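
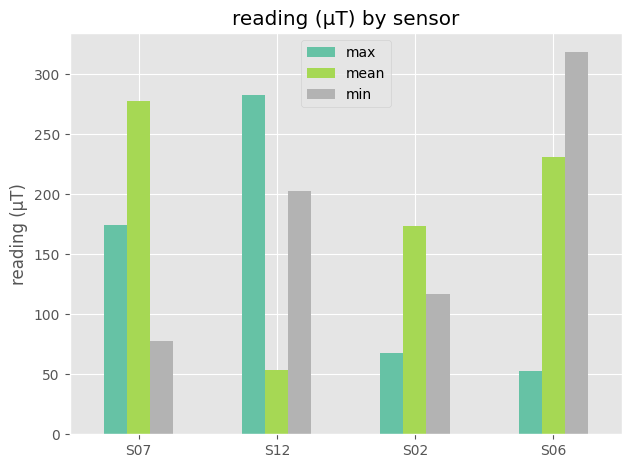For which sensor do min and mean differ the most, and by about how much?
S07, ≈ 200 µT

S07: min ≈ 100, mean ≈ 300 → gap ≈ 200. Next-largest (S12) is only ≈ 150.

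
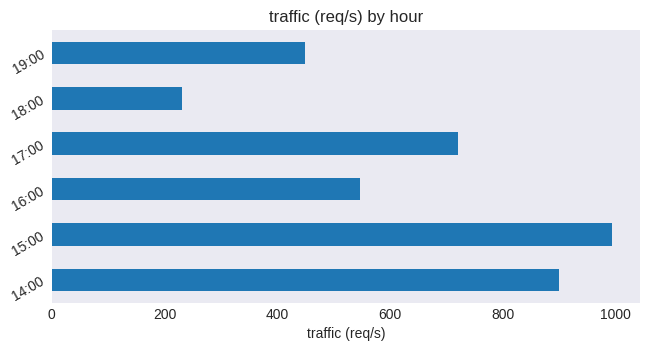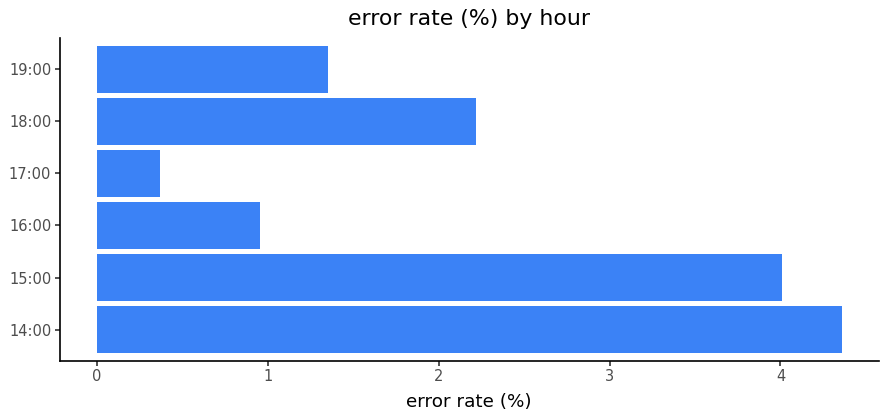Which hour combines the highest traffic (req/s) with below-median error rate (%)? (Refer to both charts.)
Chart 2 median error rate (%) ≈ 2; below-median hours: 16:00, 17:00, 19:00. Among those, 17:00 has the highest traffic (req/s) (≈ 700).

17:00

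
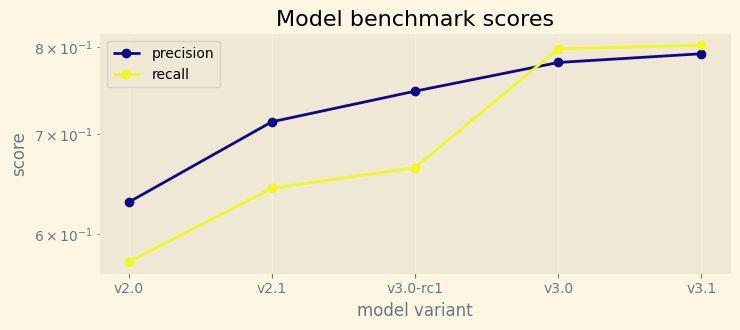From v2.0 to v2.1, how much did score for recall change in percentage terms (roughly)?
v2.0 ≈ 0.58, v2.1 ≈ 0.64; (0.64 − 0.58) / 0.58 ≈ +10.3%.

≈ +10.3%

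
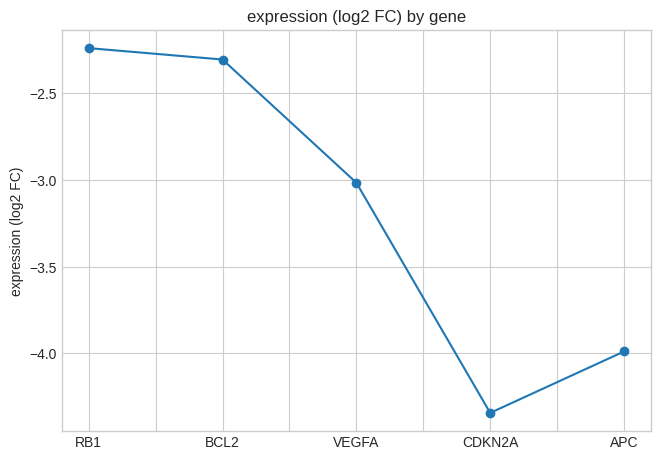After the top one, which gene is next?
BCL2

Top 3: RB1 ≈ -2.2, BCL2 ≈ -2.4, VEGFA ≈ -3.0.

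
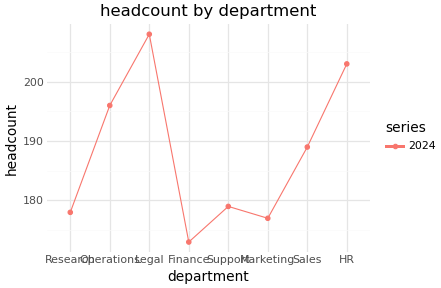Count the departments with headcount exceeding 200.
Above 200: Legal, HR.

2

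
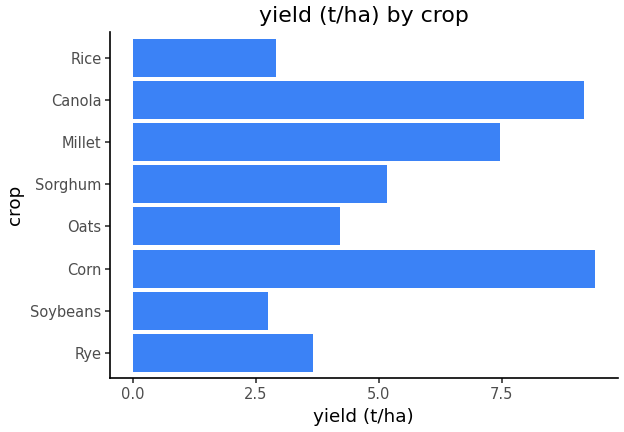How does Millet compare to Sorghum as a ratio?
≈ 1.4×

Millet ≈ 7, Sorghum ≈ 5; 7/5 ≈ 1.4.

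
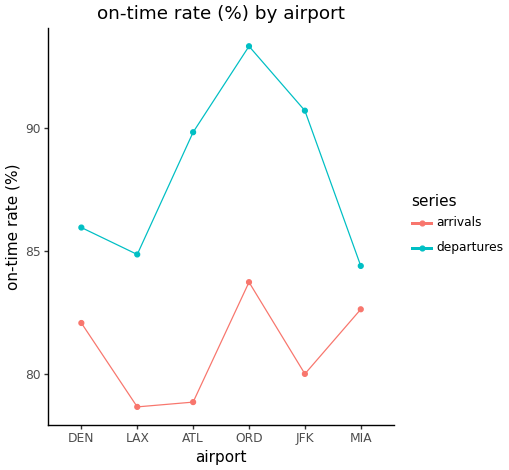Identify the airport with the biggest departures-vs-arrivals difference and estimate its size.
ATL, ≈ 12 %

ATL: departures ≈ 90, arrivals ≈ 78 → gap ≈ 12. Next-largest (JFK) is only ≈ 10.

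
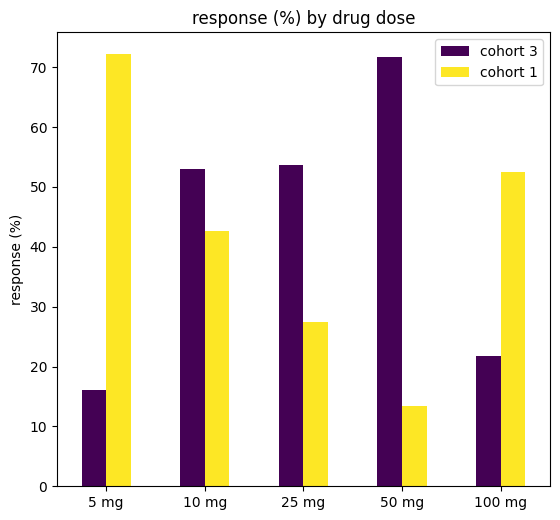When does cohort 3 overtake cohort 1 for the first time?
10 mg

5 mg: cohort 3 ≈ 20 vs cohort 1 ≈ 70 (not yet); 10 mg: cohort 3 ≈ 50 vs cohort 1 ≈ 40 (first crossover).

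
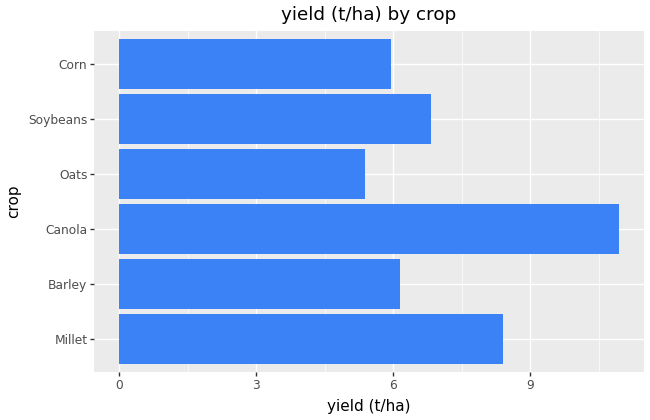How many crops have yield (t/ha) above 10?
1

Above 10: Canola.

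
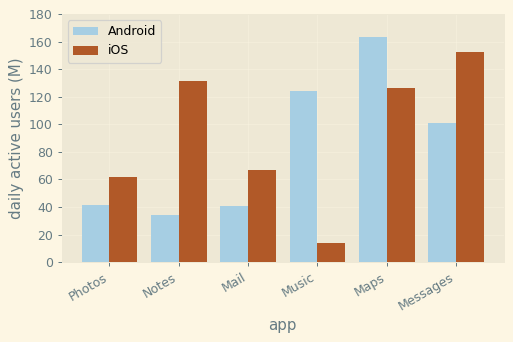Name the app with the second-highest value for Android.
Top 3 for Android: Maps ≈ 160, Music ≈ 120, Messages ≈ 100.

Music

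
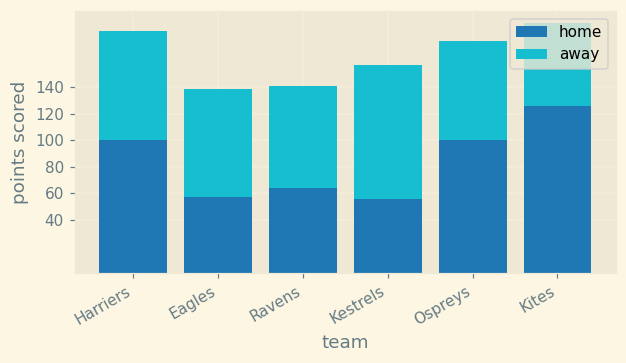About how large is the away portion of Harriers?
away top ≈ 180, bottom ≈ 100; segment ≈ 80.

≈ 80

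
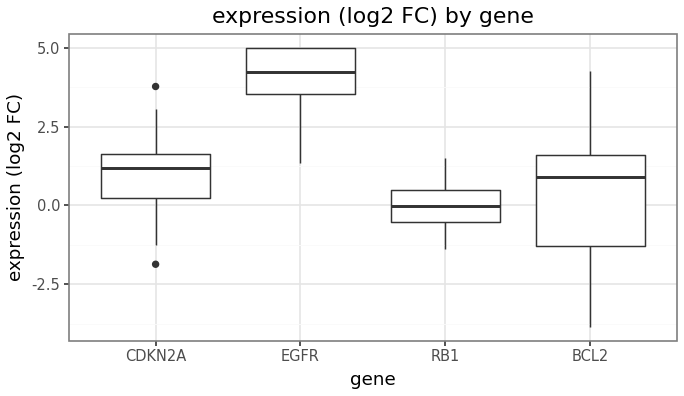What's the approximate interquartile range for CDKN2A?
Q3 ≈ 1.5, Q1 ≈ 0.0; IQR ≈ 1.5.

≈ 1.5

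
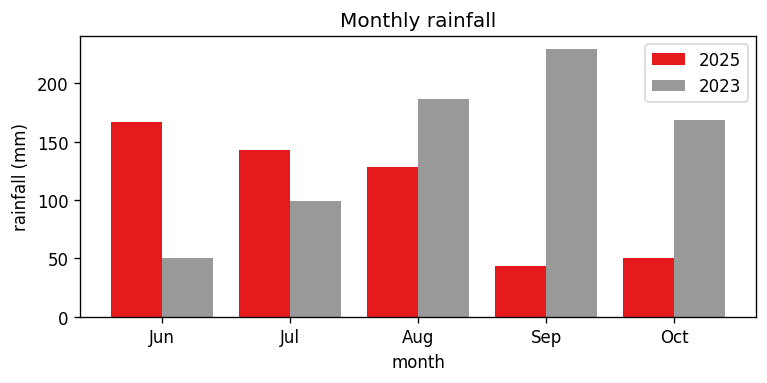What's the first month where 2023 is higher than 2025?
Jul: 2023 ≈ 100 vs 2025 ≈ 140 (not yet); Aug: 2023 ≈ 180 vs 2025 ≈ 120 (first crossover).

Aug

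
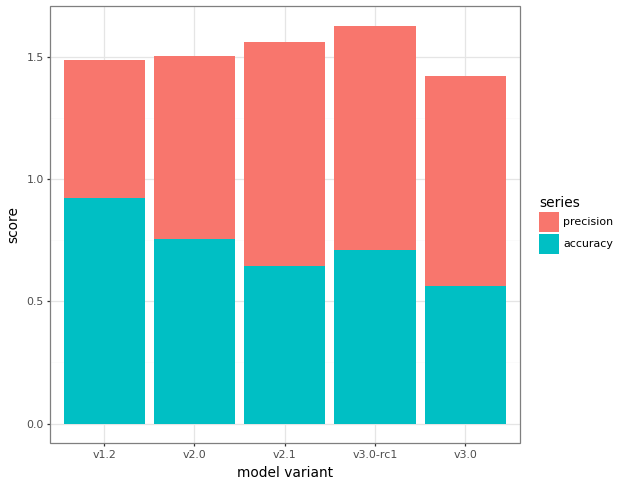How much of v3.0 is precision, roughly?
≈ 0.8

precision top ≈ 1.4, bottom ≈ 0.6; segment ≈ 0.8.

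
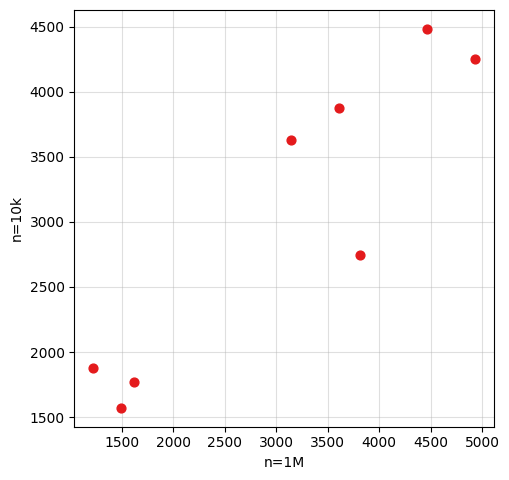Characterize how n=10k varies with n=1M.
positive, strong

Points are positively correlated; strong (|r| ≈ 0.9).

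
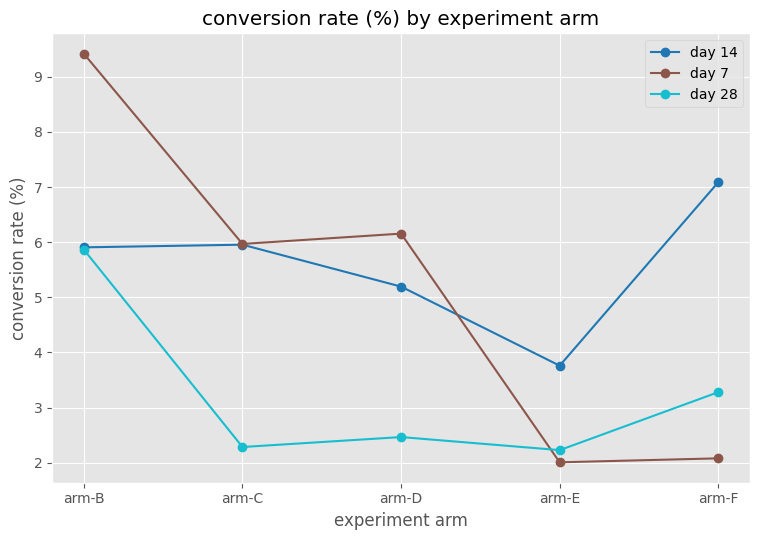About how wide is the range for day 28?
Max arm-B ≈ 6, min arm-E ≈ 2; range ≈ 4.

≈ 4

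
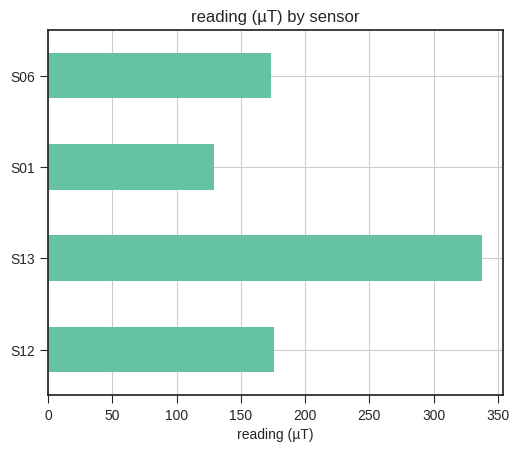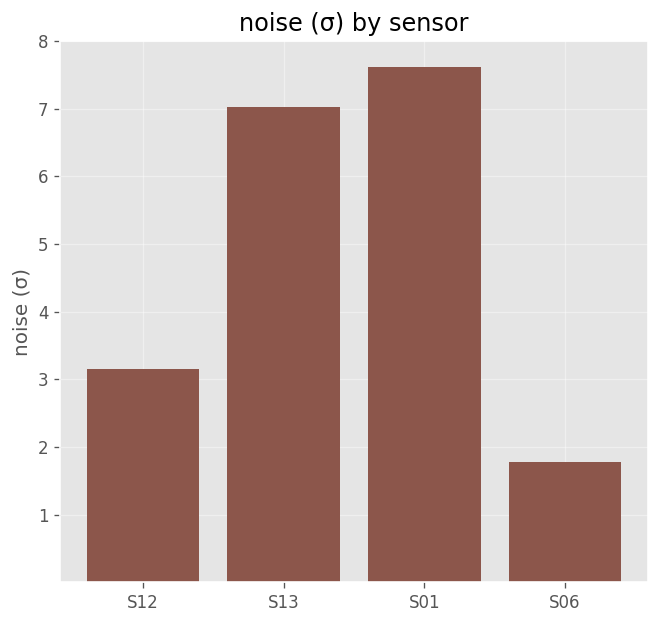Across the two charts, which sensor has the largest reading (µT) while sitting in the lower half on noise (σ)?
Chart 2 median noise (σ) ≈ 5; below-median sensors: S12, S06. Among those, S12 has the highest reading (µT) (≈ 200).

S12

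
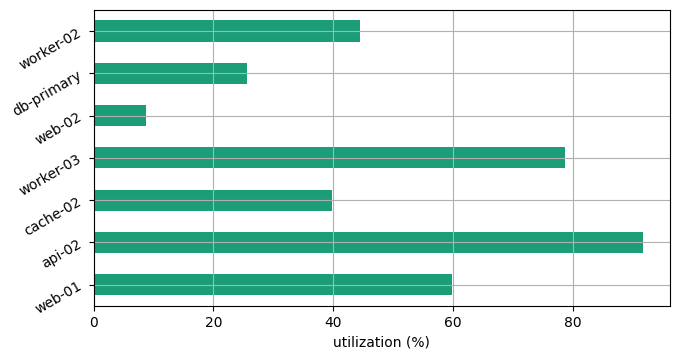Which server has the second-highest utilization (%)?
worker-03

Top 3: api-02 ≈ 90, worker-03 ≈ 80, web-01 ≈ 60.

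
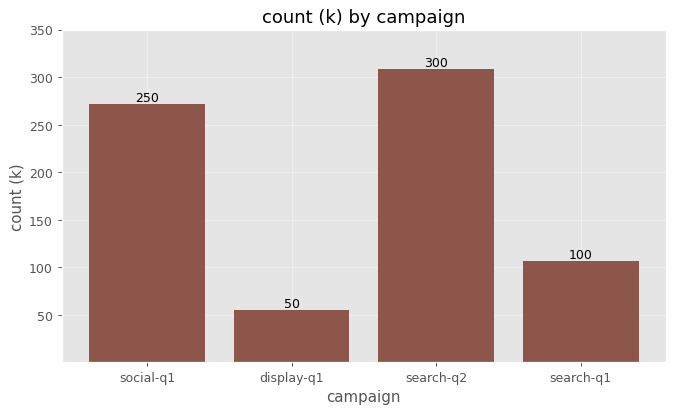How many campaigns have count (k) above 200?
2

Above 200: social-q1, search-q2.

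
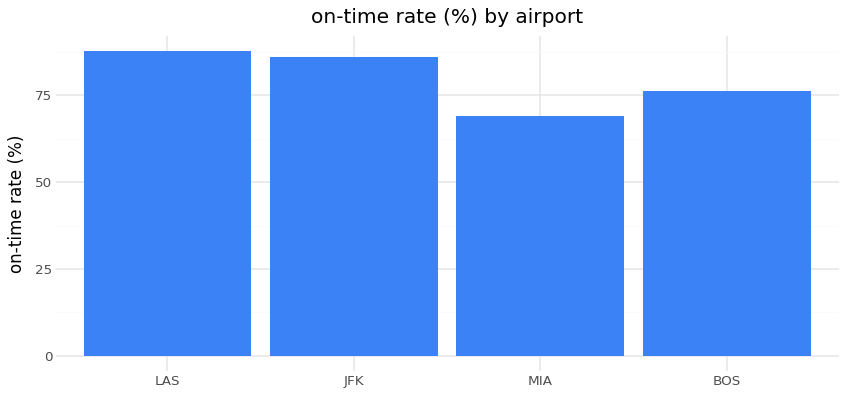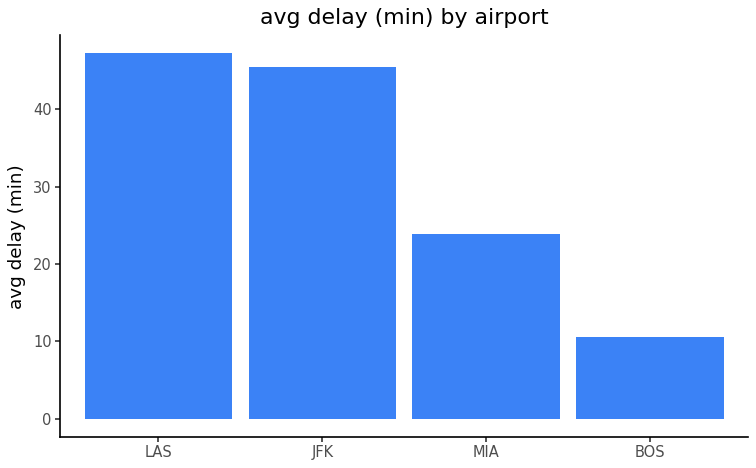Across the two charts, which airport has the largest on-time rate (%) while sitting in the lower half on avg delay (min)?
Chart 2 median avg delay (min) ≈ 35; below-median airports: MIA, BOS. Among those, BOS has the highest on-time rate (%) (≈ 80).

BOS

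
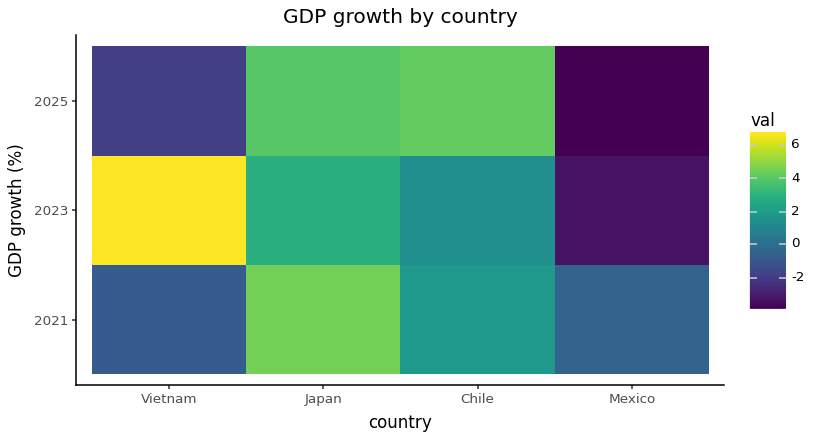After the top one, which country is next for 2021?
Chile

Top 3 for 2021: Japan ≈ 5, Chile ≈ 2, Mexico ≈ -1.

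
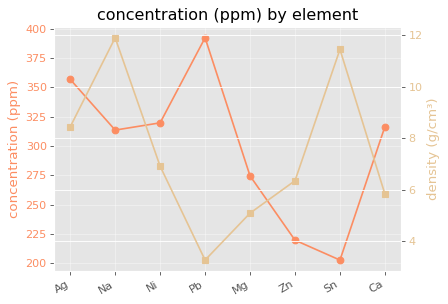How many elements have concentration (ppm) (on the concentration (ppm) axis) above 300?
5

Above 300: Ag, Na, Ni, Pb, Ca.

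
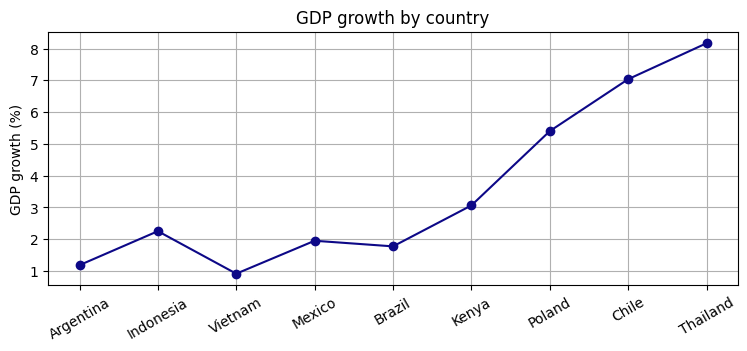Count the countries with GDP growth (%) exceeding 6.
Above 6: Chile, Thailand.

2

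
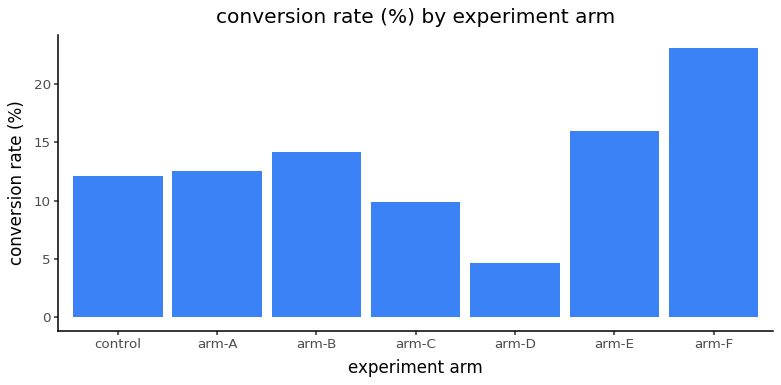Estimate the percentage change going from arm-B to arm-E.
≈ +14.3%

arm-B ≈ 14, arm-E ≈ 16; (16 − 14) / 14 ≈ +14.3%.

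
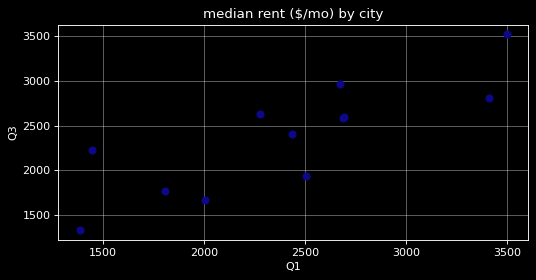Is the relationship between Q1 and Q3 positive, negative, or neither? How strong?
positive, strong

Points are positively correlated; strong (|r| ≈ 0.8).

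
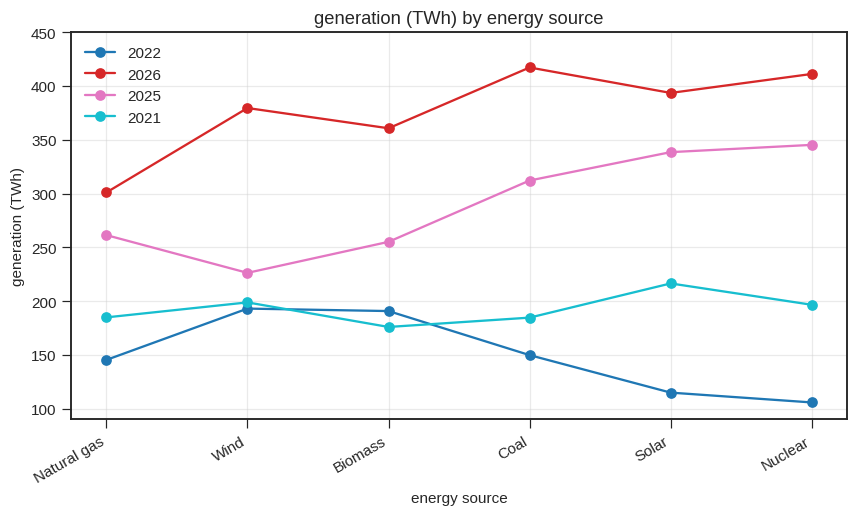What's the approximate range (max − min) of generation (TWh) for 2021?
Max Solar ≈ 200, min Biomass ≈ 200; range ≈ 0.

≈ 0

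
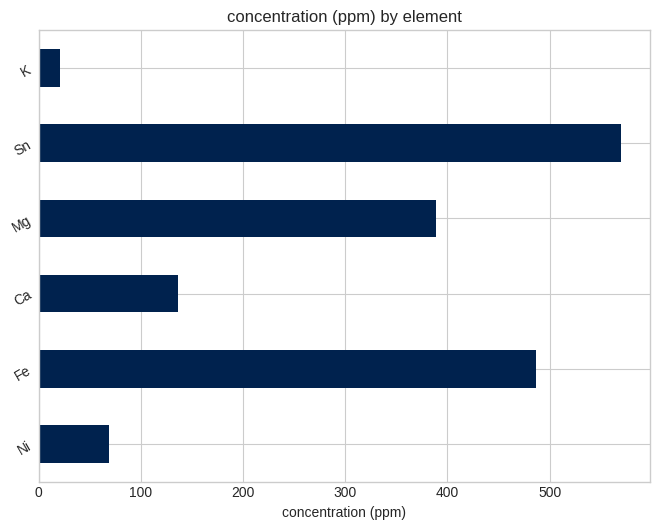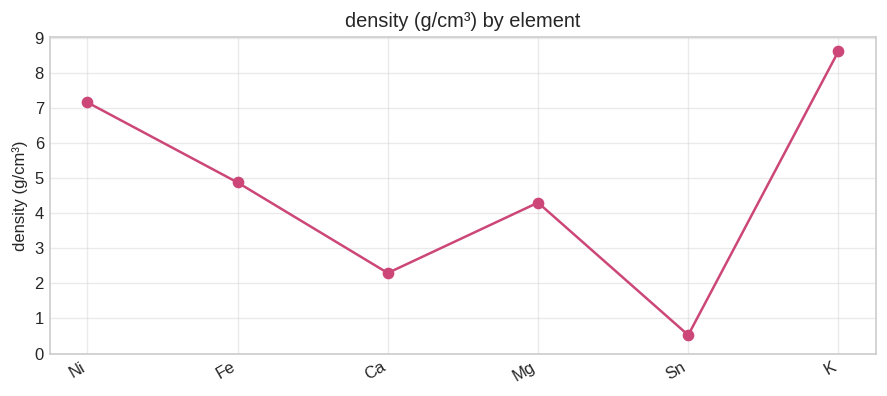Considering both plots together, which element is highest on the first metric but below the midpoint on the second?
Sn

Chart 2 median density (g/cm³) ≈ 5; below-median elements: Ca, Mg, Sn. Among those, Sn has the highest concentration (ppm) (≈ 600).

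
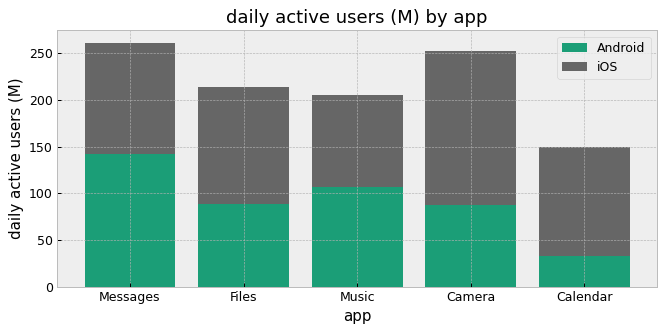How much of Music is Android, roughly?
≈ 100

Android top ≈ 100, bottom ≈ 0; segment ≈ 100.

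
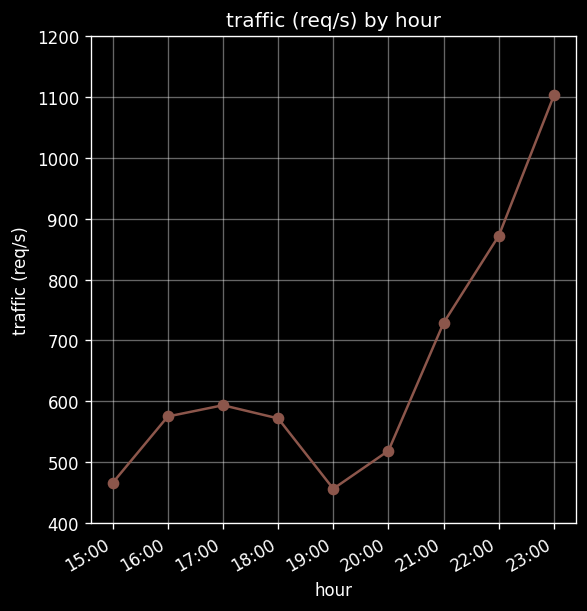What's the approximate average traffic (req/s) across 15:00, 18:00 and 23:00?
(500 + 600 + 1100) / 3 ≈ 733.

≈ 733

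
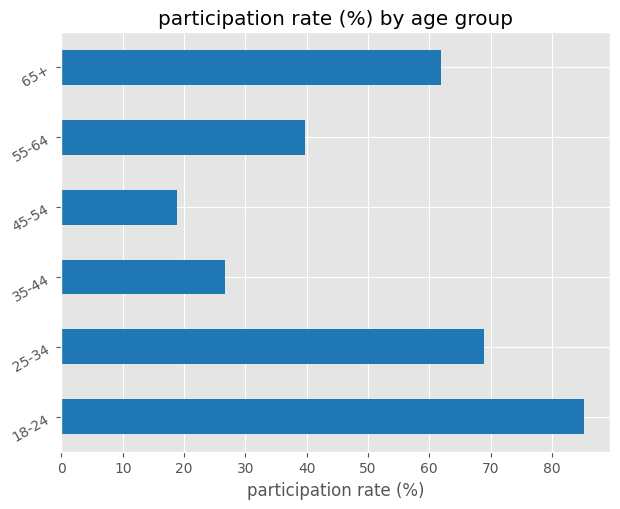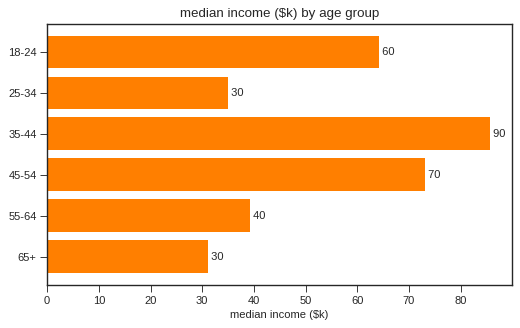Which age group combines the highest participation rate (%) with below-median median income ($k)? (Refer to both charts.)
Chart 2 median median income ($k) ≈ 50; below-median age groups: 25-34, 55-64, 65+. Among those, 25-34 has the highest participation rate (%) (≈ 70).

25-34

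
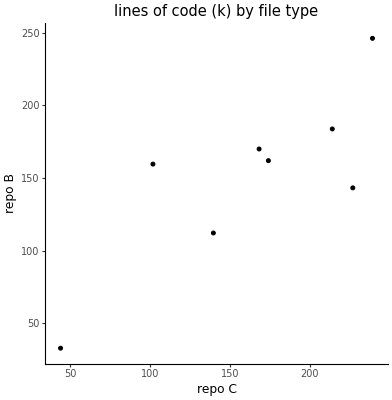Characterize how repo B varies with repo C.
positive, strong

Points are positively correlated; strong (|r| ≈ 0.8).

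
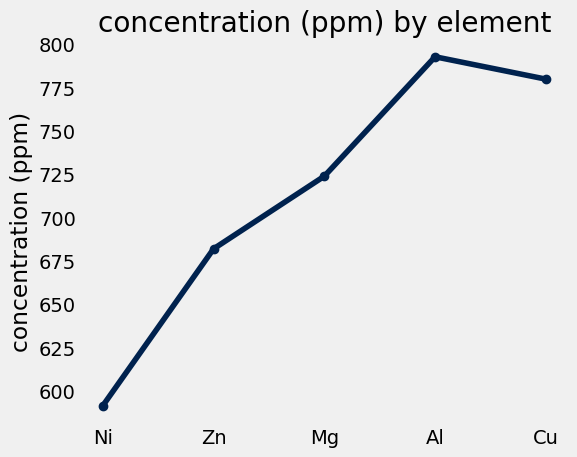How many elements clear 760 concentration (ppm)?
Above 760: Al, Cu.

2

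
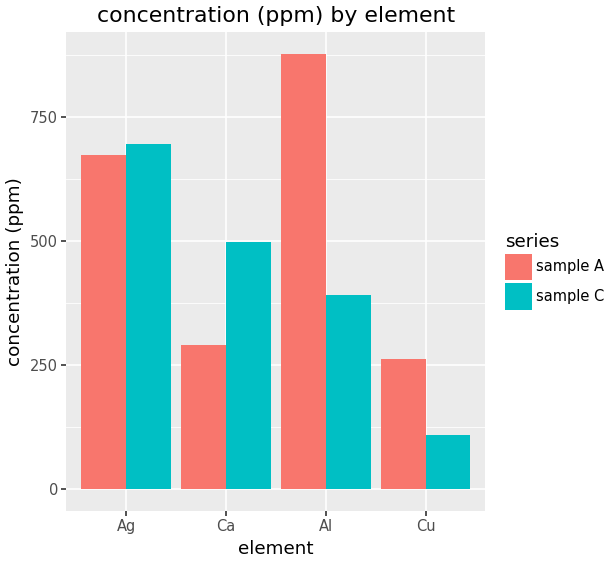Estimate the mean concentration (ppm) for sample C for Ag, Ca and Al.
(700 + 500 + 400) / 3 ≈ 533.

≈ 533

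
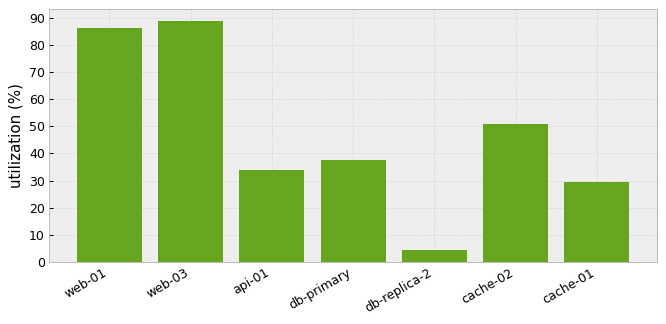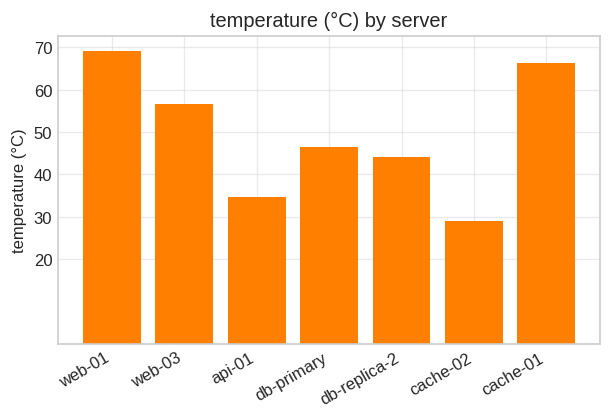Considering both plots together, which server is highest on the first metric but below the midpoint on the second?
cache-02

Chart 2 median temperature (°C) ≈ 50; below-median servers: api-01, db-replica-2, cache-02. Among those, cache-02 has the highest utilization (%) (≈ 50).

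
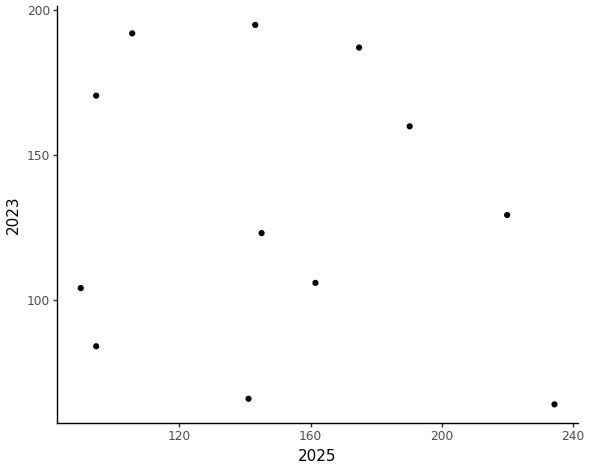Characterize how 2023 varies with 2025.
Points are roughly uncorrelated; weak (|r| ≈ 0.2).

no clear correlation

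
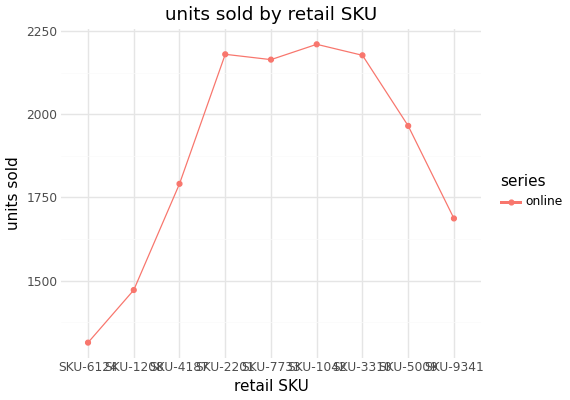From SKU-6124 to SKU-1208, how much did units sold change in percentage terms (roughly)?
≈ +15.4%

SKU-6124 ≈ 1300, SKU-1208 ≈ 1500; (1500 − 1300) / 1300 ≈ +15.4%.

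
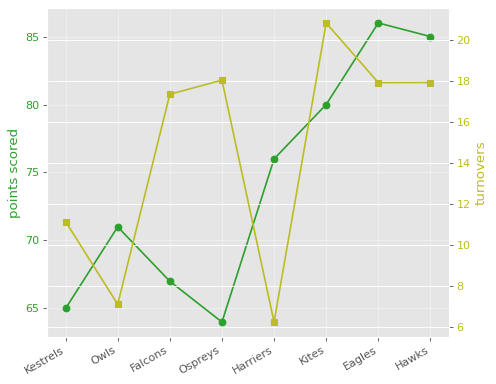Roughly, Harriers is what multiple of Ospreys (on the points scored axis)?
Harriers ≈ 76, Ospreys ≈ 64; 76/64 ≈ 1.19.

≈ 1.19×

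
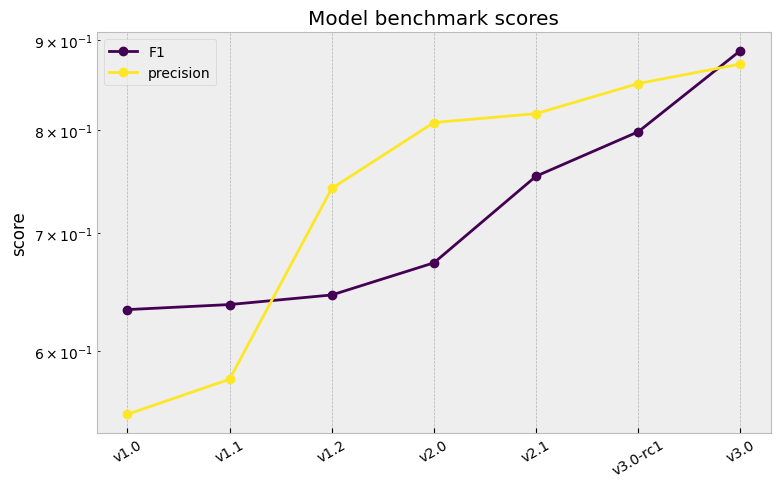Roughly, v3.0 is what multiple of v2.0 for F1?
≈ 1.38×

v3.0 ≈ 0.90, v2.0 ≈ 0.65; 0.90/0.65 ≈ 1.38.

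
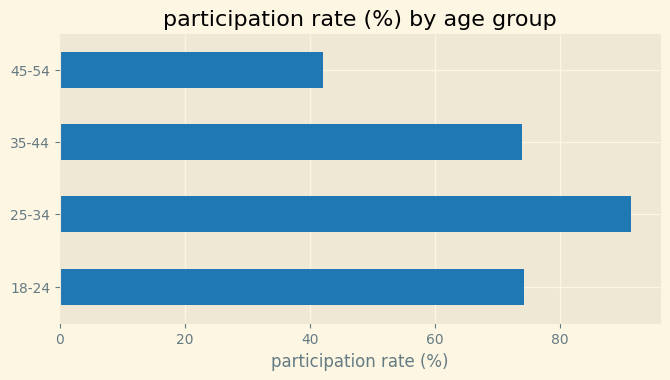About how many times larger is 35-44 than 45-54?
35-44 ≈ 70, 45-54 ≈ 40; 70/40 ≈ 1.75.

≈ 1.75×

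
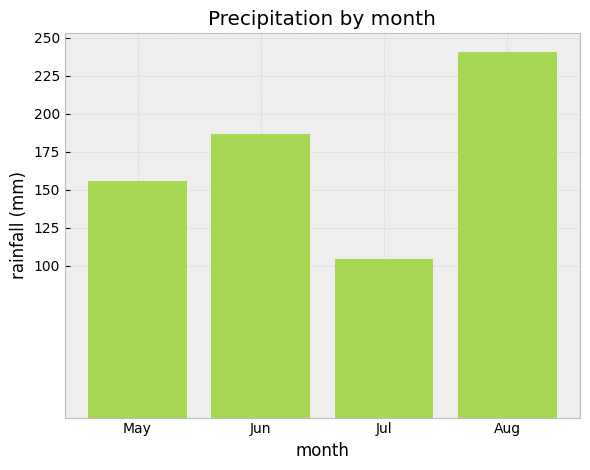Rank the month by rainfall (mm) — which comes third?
Top 4: Aug ≈ 250, Jun ≈ 175, May ≈ 150, Jul ≈ 100.

May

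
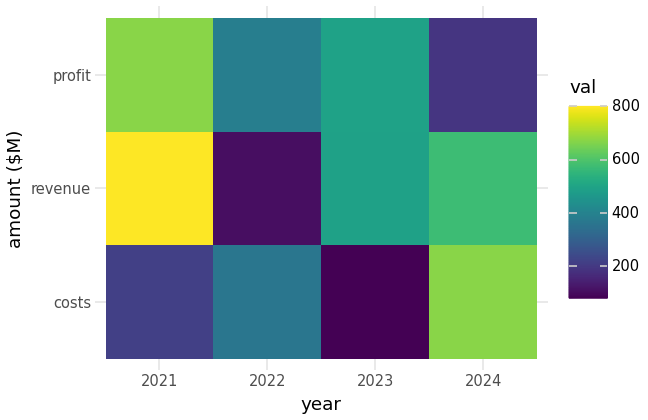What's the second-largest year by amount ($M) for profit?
Top 3 for profit: 2021 ≈ 700, 2023 ≈ 500, 2022 ≈ 400.

2023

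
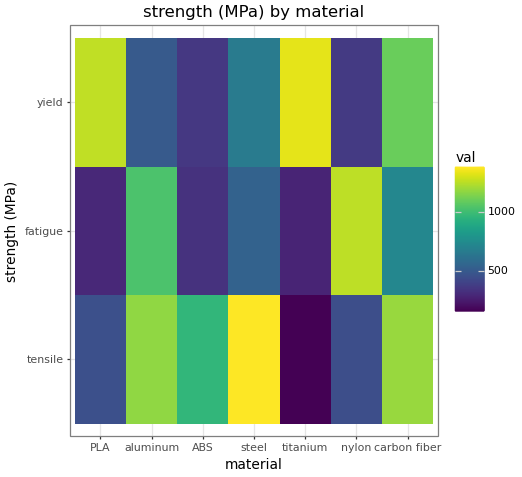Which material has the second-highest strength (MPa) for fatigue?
Top 3 for fatigue: nylon ≈ 1200, aluminum ≈ 1000, carbon fiber ≈ 800.

aluminum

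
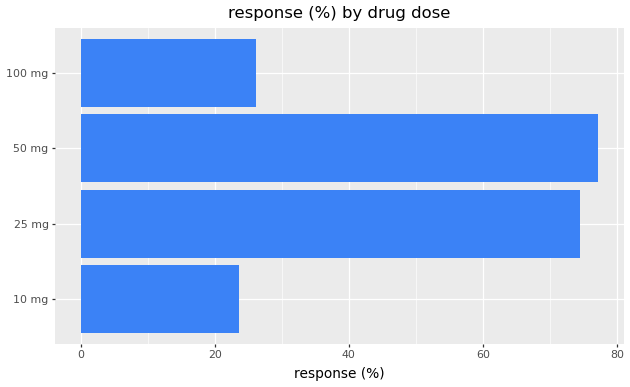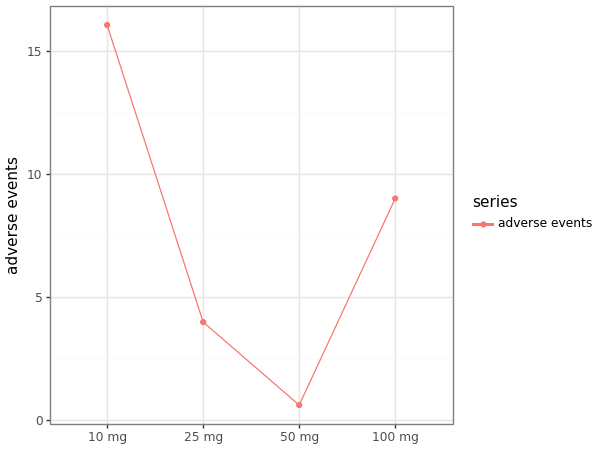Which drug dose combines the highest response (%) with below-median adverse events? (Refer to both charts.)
50 mg

Chart 2 median adverse events ≈ 6; below-median drug doses: 25 mg, 50 mg. Among those, 50 mg has the highest response (%) (≈ 80).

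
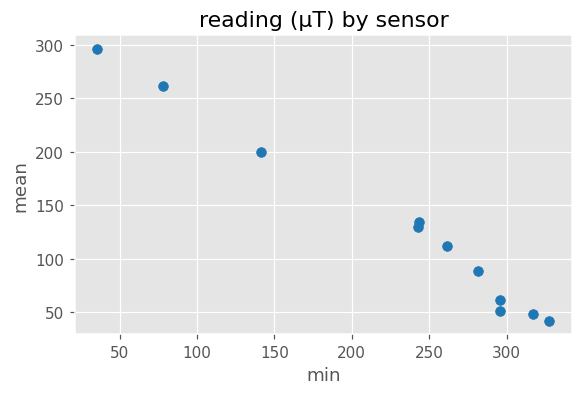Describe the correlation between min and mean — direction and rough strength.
Points are negatively correlated; strong (|r| ≈ 1.0).

negative, strong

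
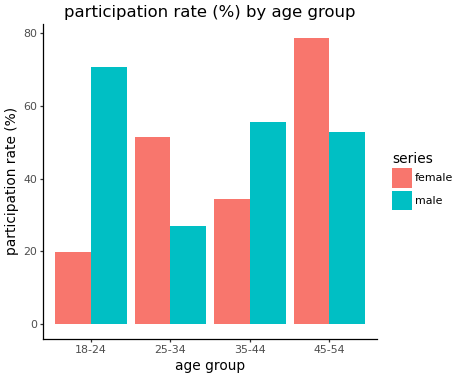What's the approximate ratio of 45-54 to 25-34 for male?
≈ 1.67×

45-54 ≈ 50, 25-34 ≈ 30; 50/30 ≈ 1.67.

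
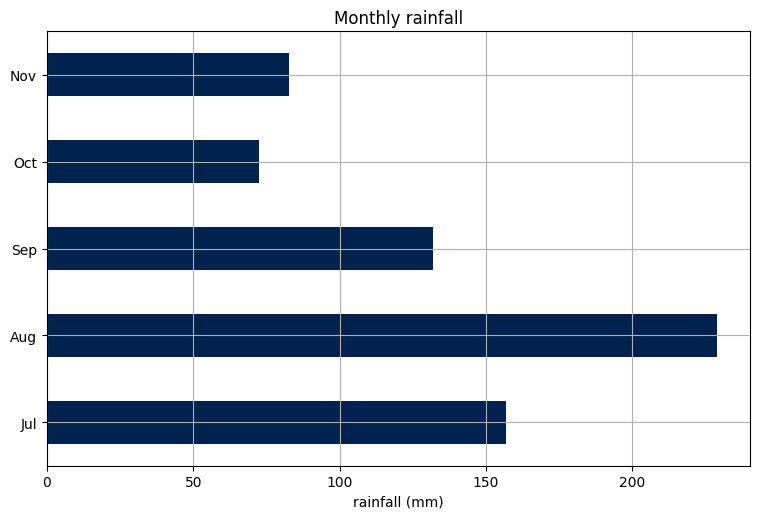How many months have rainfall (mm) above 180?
Above 180: Aug.

1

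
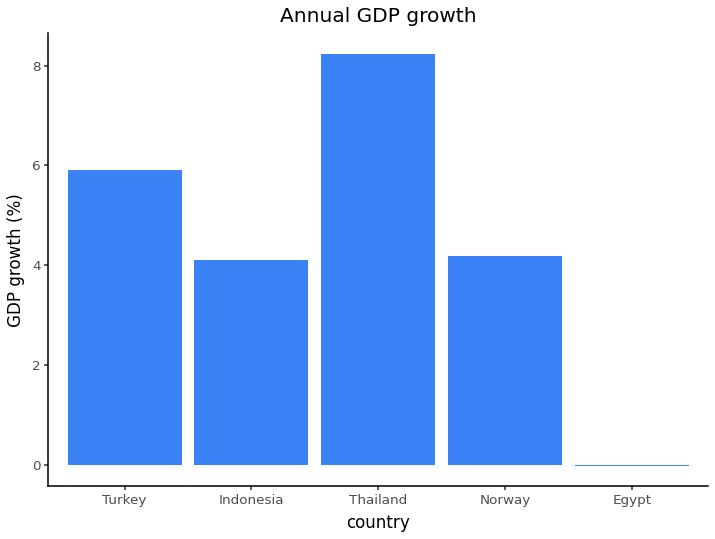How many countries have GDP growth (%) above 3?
4

Above 3: Turkey, Indonesia, Thailand, Norway.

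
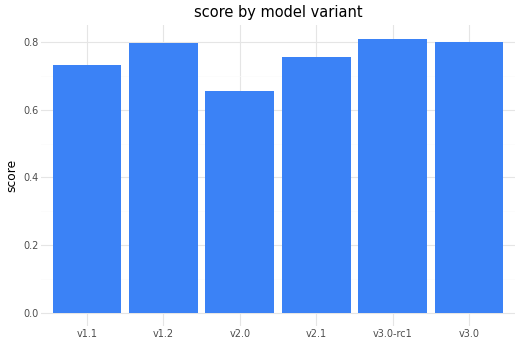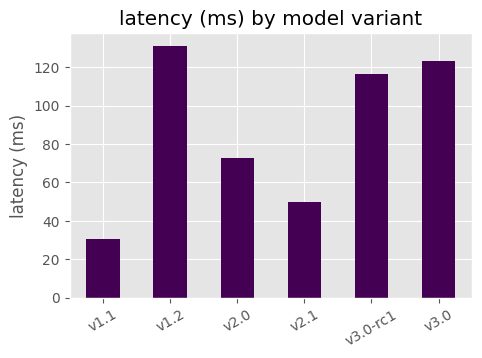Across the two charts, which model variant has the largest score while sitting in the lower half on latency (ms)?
v2.1

Chart 2 median latency (ms) ≈ 100; below-median model variants: v1.1, v2.0, v2.1. Among those, v2.1 has the highest score (≈ 0.8).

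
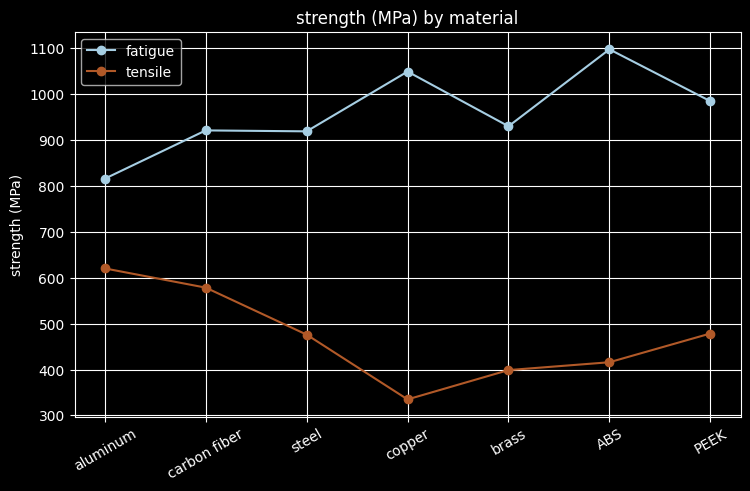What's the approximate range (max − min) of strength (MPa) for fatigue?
≈ 300

Max ABS ≈ 1100, min aluminum ≈ 800; range ≈ 300.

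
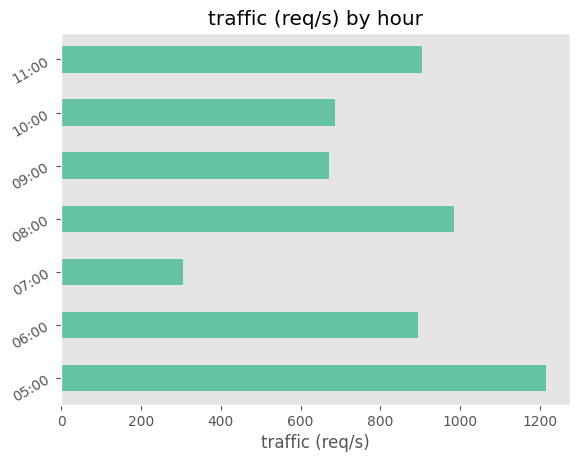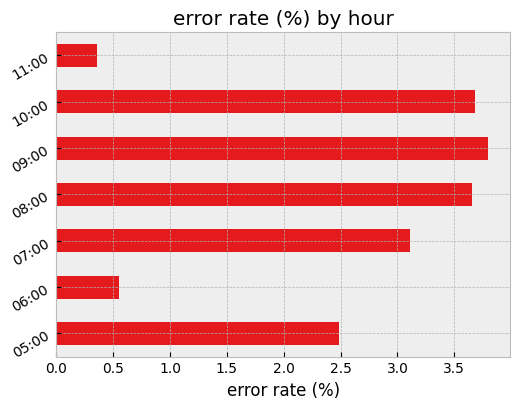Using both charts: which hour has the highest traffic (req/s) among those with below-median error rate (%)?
Chart 2 median error rate (%) ≈ 3; below-median hours: 05:00, 06:00, 11:00. Among those, 05:00 has the highest traffic (req/s) (≈ 1200).

05:00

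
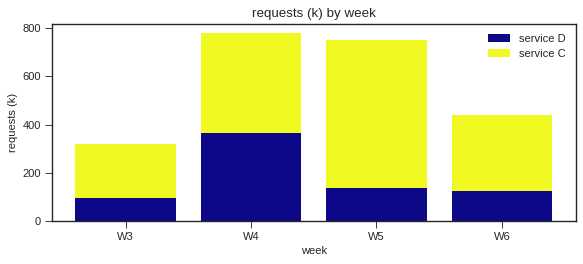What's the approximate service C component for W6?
service C top ≈ 400, bottom ≈ 100; segment ≈ 300.

≈ 300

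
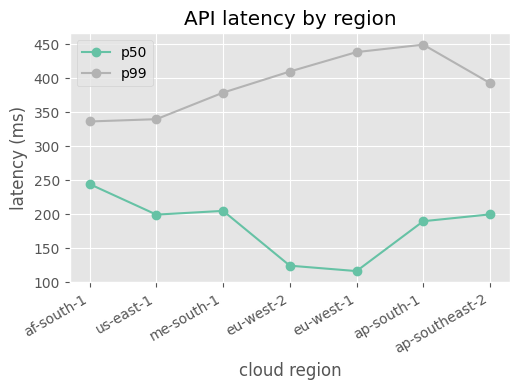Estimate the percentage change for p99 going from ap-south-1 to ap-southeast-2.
ap-south-1 ≈ 450, ap-southeast-2 ≈ 400; (400 − 450) / 450 ≈ -11.1%.

≈ -11.1%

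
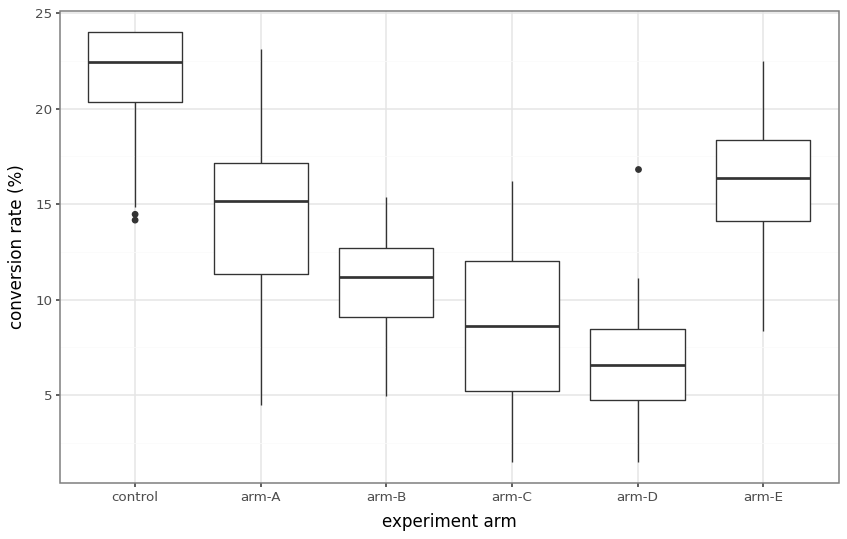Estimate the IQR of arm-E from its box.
Q3 ≈ 18, Q1 ≈ 14; IQR ≈ 4.

≈ 4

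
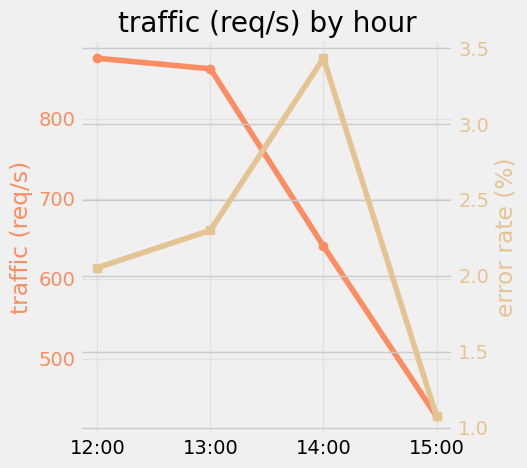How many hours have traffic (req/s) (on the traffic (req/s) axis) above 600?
3

Above 600: 12:00, 13:00, 14:00.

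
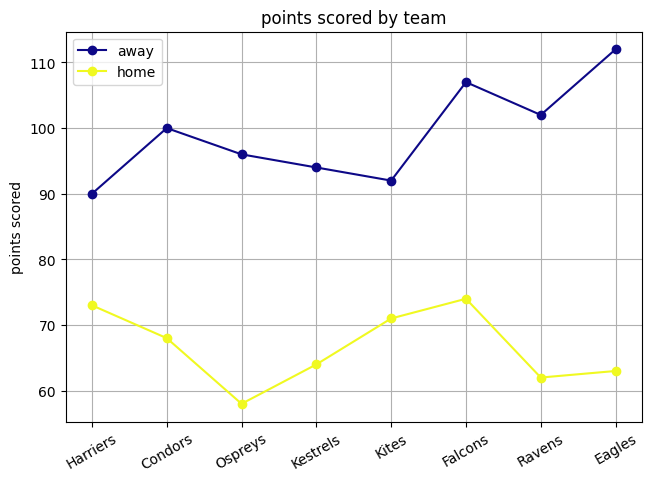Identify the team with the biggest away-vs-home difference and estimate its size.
Eagles: away ≈ 110, home ≈ 65 → gap ≈ 45. Next-largest (Ravens) is only ≈ 40.

Eagles, ≈ 45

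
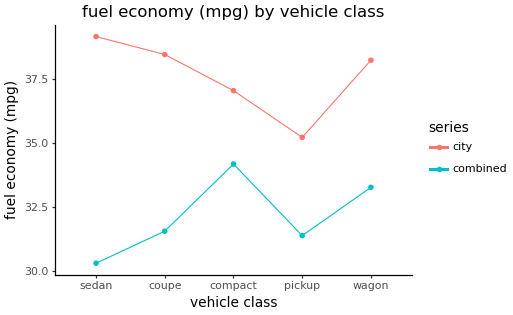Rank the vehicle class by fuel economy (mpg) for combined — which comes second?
wagon

Top 3 for combined: compact ≈ 34, wagon ≈ 33, coupe ≈ 32.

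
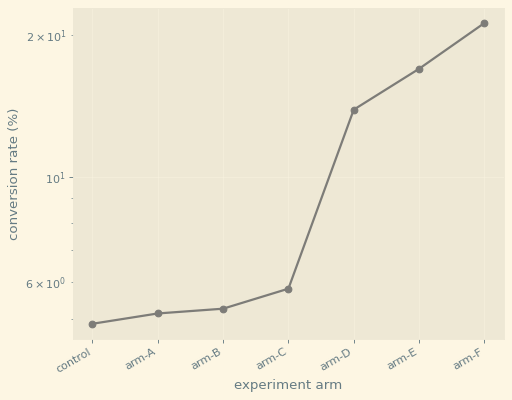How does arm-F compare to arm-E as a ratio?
arm-F ≈ 22, arm-E ≈ 16; 22/16 ≈ 1.38.

≈ 1.38×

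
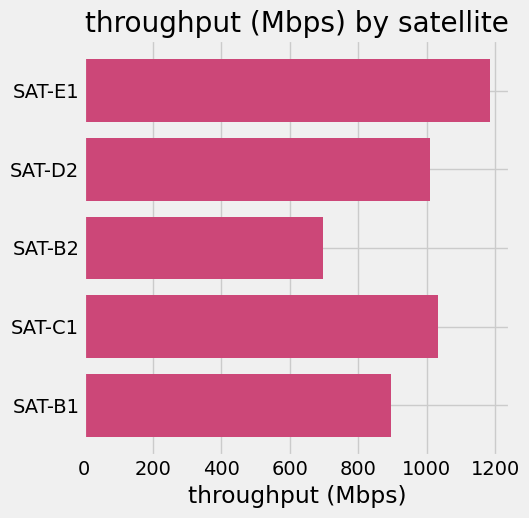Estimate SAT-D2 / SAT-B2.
SAT-D2 ≈ 1000, SAT-B2 ≈ 700; 1000/700 ≈ 1.43.

≈ 1.43×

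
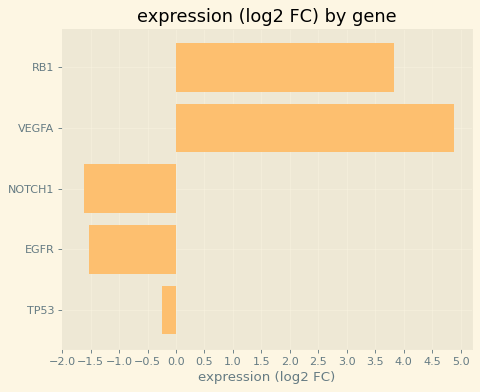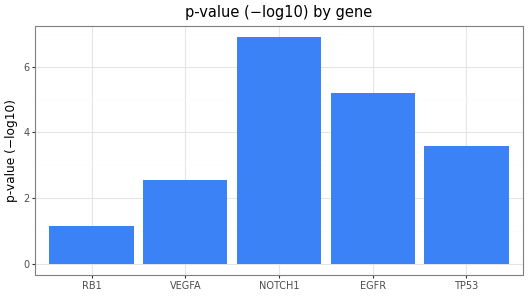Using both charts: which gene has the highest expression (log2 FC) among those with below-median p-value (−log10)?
VEGFA

Chart 2 median p-value (−log10) ≈ 4; below-median genes: RB1, VEGFA. Among those, VEGFA has the highest expression (log2 FC) (≈ 5).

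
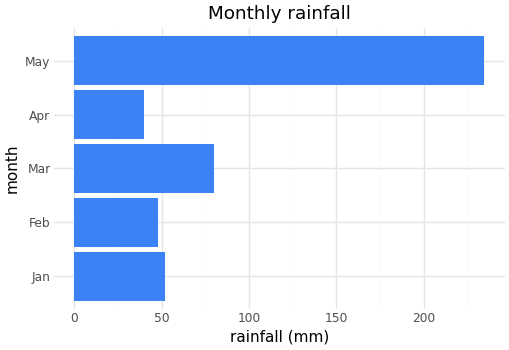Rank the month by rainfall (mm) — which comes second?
Mar

Top 3: May ≈ 240, Mar ≈ 80, Jan ≈ 60.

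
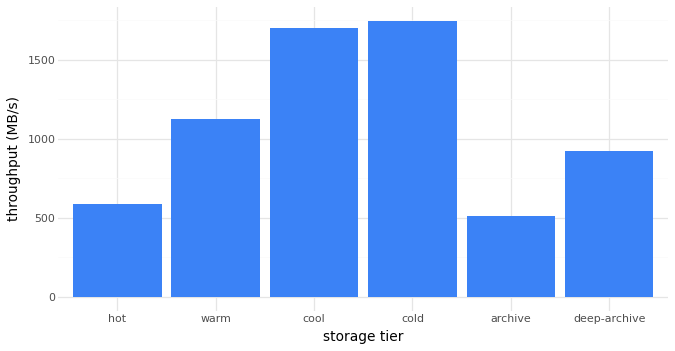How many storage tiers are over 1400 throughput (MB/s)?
2

Above 1400: cool, cold.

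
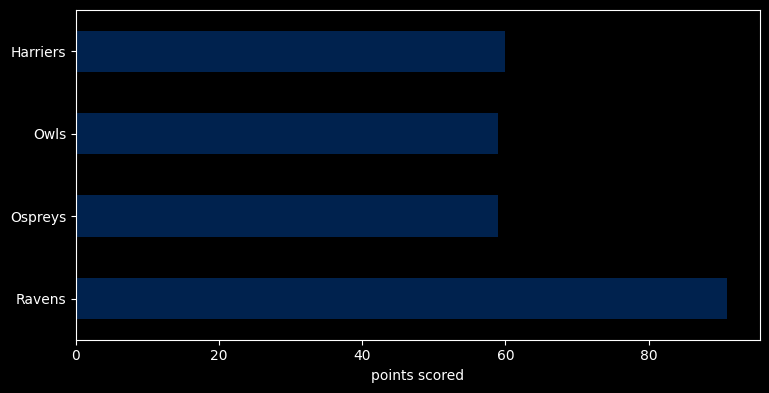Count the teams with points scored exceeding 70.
Above 70: Ravens.

1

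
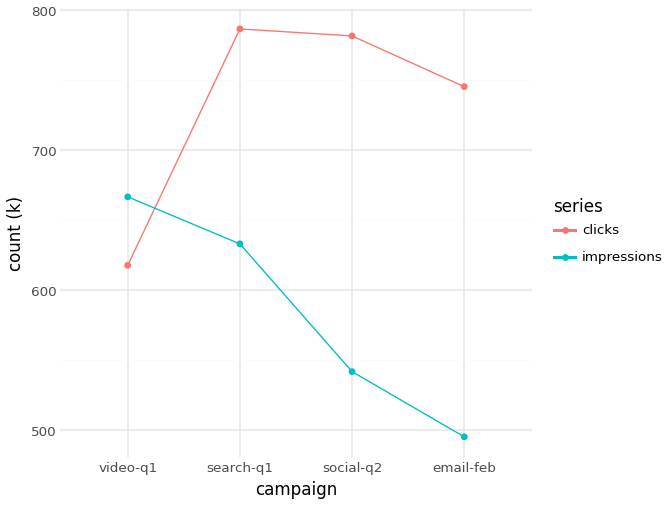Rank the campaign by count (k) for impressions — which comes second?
search-q1

Top 3 for impressions: video-q1 ≈ 675, search-q1 ≈ 625, social-q2 ≈ 550.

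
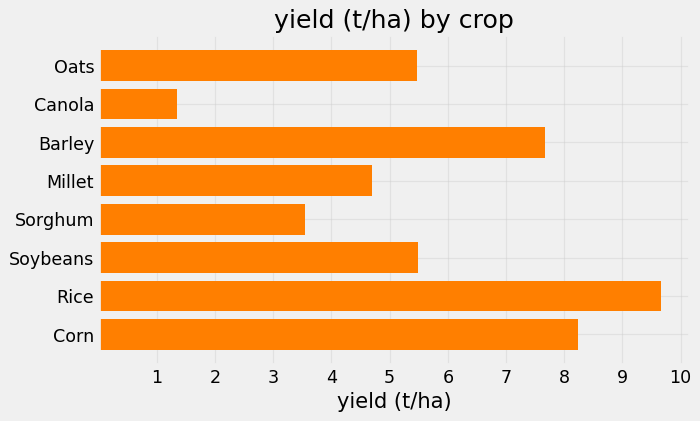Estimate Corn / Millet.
Corn ≈ 8, Millet ≈ 5; 8/5 ≈ 1.6.

≈ 1.6×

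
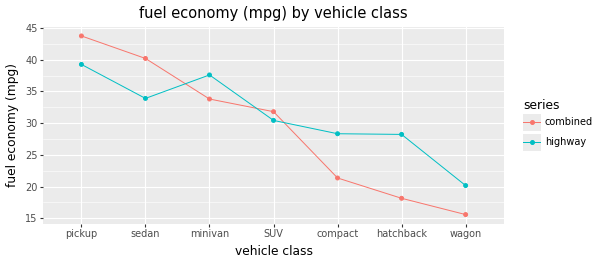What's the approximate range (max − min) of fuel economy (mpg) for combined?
≈ 30

Max pickup ≈ 45, min wagon ≈ 15; range ≈ 30.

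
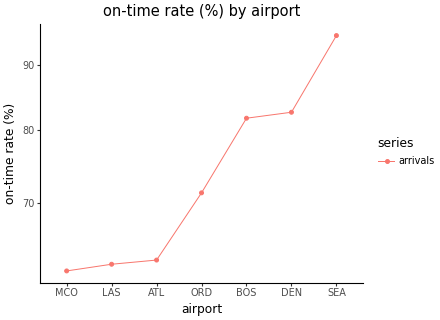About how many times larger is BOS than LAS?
≈ 1.23×

BOS ≈ 80, LAS ≈ 65; 80/65 ≈ 1.23.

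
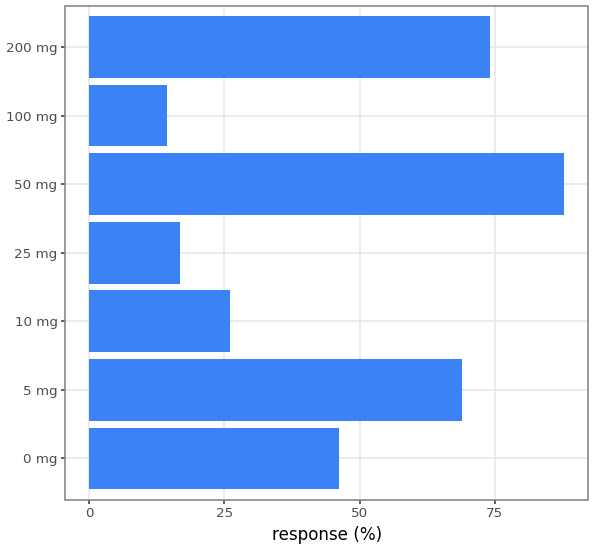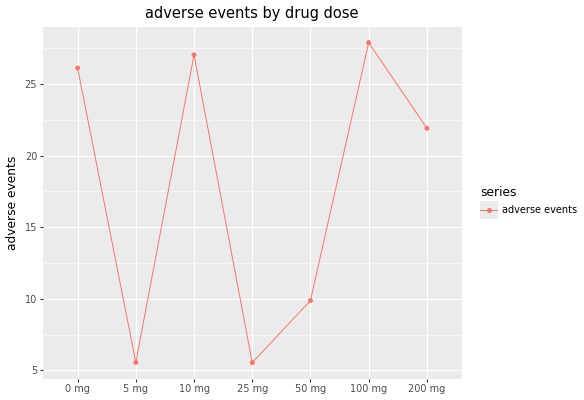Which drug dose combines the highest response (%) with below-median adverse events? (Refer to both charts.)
Chart 2 median adverse events ≈ 20; below-median drug doses: 5 mg, 25 mg, 50 mg. Among those, 50 mg has the highest response (%) (≈ 90).

50 mg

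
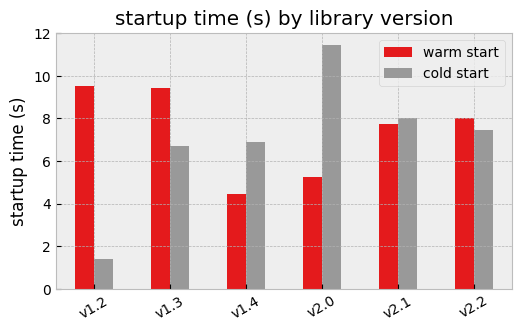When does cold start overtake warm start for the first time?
v1.4

v1.3: cold start ≈ 7 vs warm start ≈ 9 (not yet); v1.4: cold start ≈ 7 vs warm start ≈ 4 (first crossover).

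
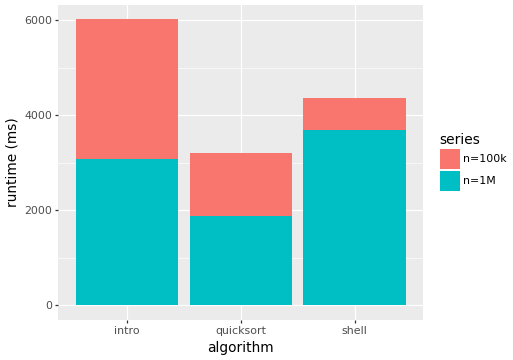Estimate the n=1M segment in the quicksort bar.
n=1M top ≈ 2000, bottom ≈ 0; segment ≈ 2000.

≈ 2000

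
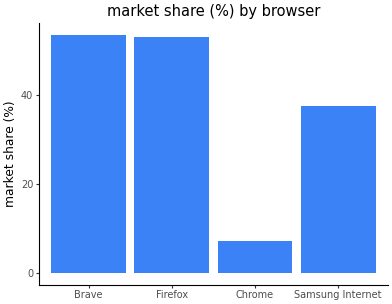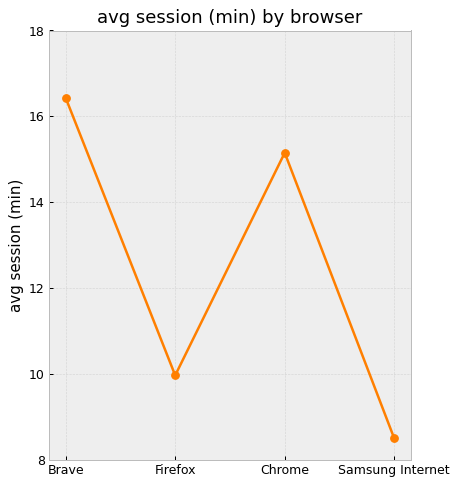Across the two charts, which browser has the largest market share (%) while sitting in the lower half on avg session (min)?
Chart 2 median avg session (min) ≈ 12; below-median browsers: Firefox, Samsung Internet. Among those, Firefox has the highest market share (%) (≈ 55).

Firefox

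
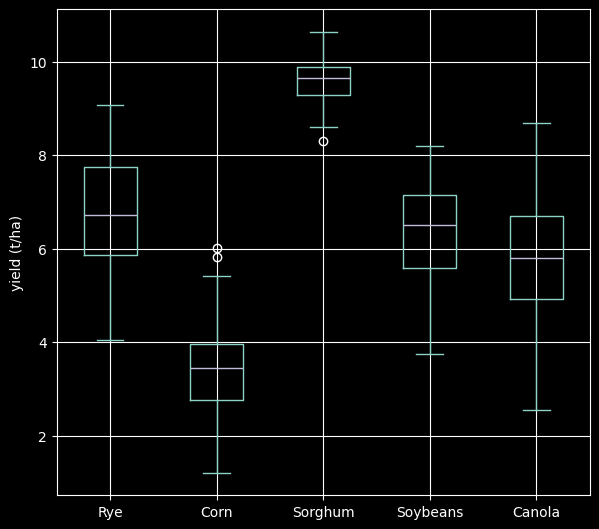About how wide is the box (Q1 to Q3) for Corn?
≈ 1

Q3 ≈ 4, Q1 ≈ 3; IQR ≈ 1.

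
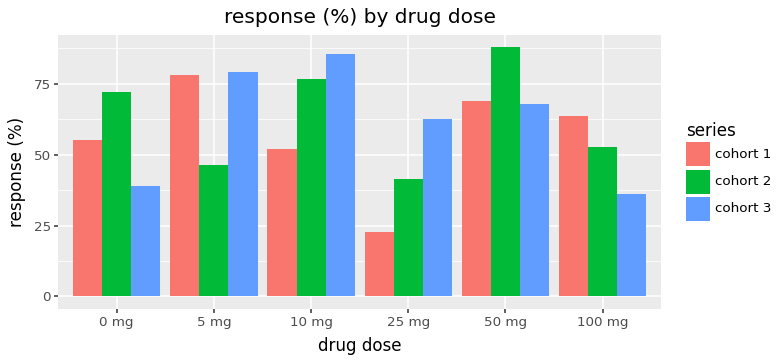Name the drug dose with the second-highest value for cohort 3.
5 mg

Top 3 for cohort 3: 10 mg ≈ 90, 5 mg ≈ 80, 50 mg ≈ 70.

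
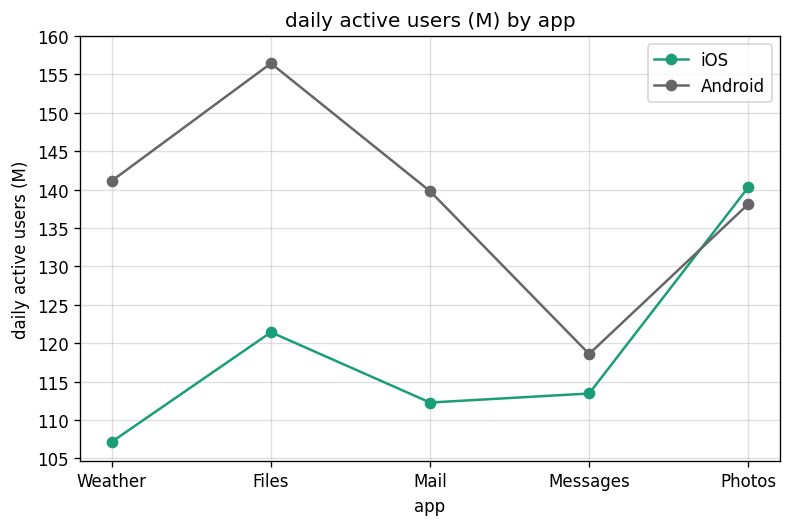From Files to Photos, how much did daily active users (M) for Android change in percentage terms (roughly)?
Files ≈ 155, Photos ≈ 140; (140 − 155) / 155 ≈ -9.7%.

≈ -9.7%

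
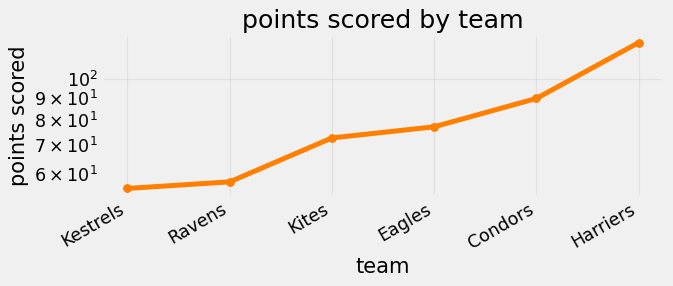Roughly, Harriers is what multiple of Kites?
≈ 1.71×

Harriers ≈ 120, Kites ≈ 70; 120/70 ≈ 1.71.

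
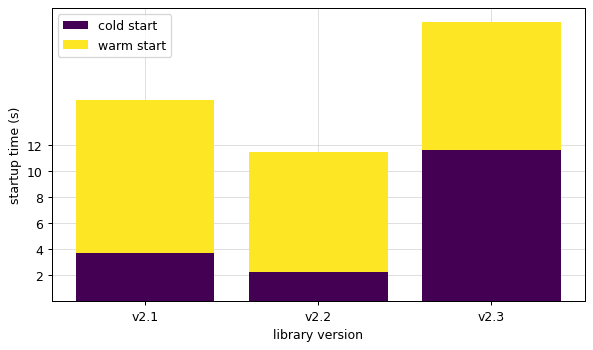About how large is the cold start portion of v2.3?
cold start top ≈ 12, bottom ≈ 0; segment ≈ 12.

≈ 12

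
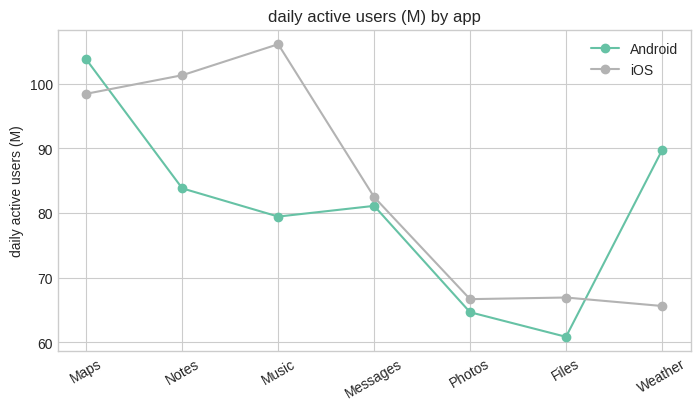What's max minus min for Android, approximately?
Max Maps ≈ 105, min Files ≈ 60; range ≈ 45.

≈ 45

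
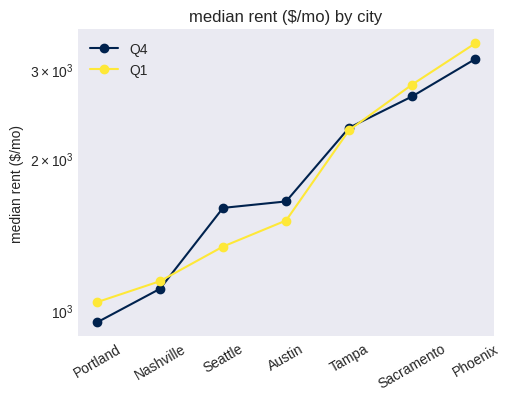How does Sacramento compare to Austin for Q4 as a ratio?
≈ 1.67×

Sacramento ≈ 2500, Austin ≈ 1500; 2500/1500 ≈ 1.67.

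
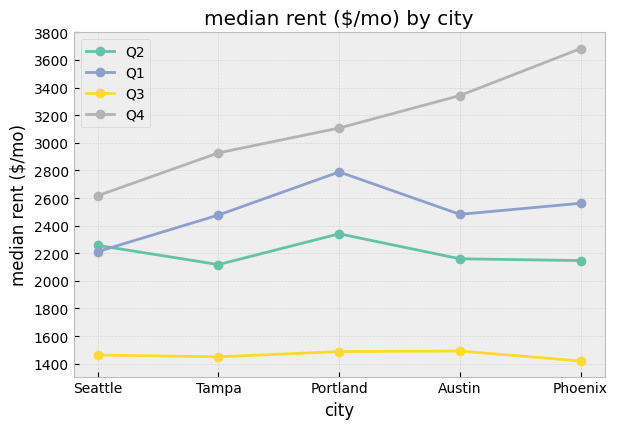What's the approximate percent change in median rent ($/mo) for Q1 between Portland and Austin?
Portland ≈ 2800, Austin ≈ 2400; (2400 − 2800) / 2800 ≈ -14.3%.

≈ -14.3%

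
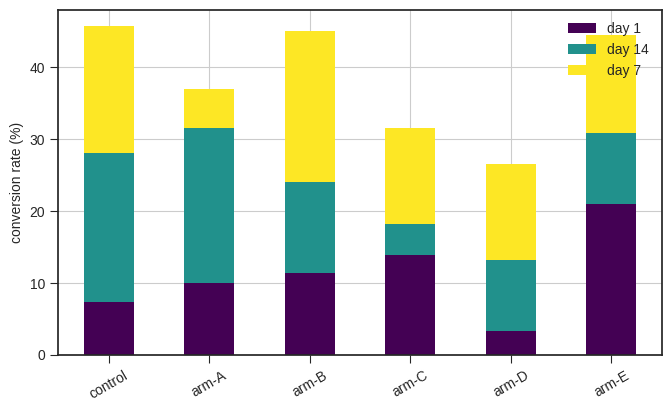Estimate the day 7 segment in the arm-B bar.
day 7 top ≈ 45, bottom ≈ 25; segment ≈ 20.

≈ 20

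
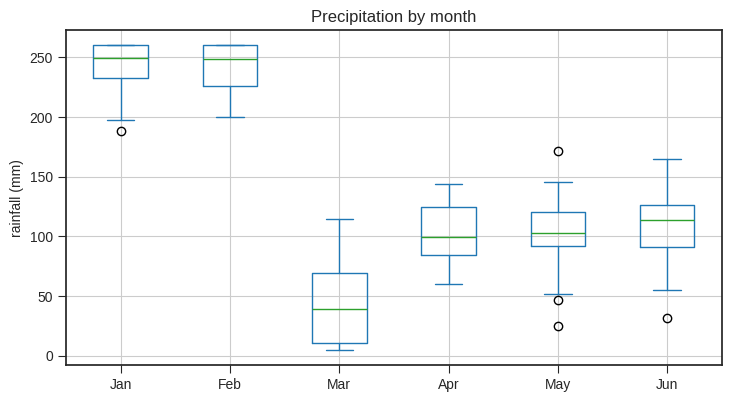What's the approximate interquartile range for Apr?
Q3 ≈ 120, Q1 ≈ 80; IQR ≈ 40.

≈ 40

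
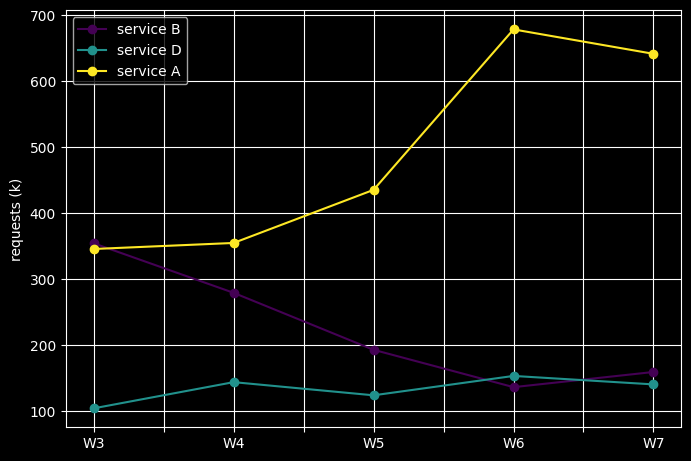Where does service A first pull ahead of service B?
W3: service A ≈ 350 vs service B ≈ 350 (not yet); W4: service A ≈ 350 vs service B ≈ 300 (first crossover).

W4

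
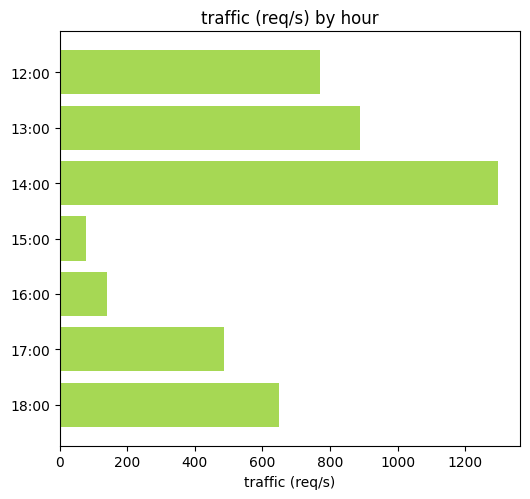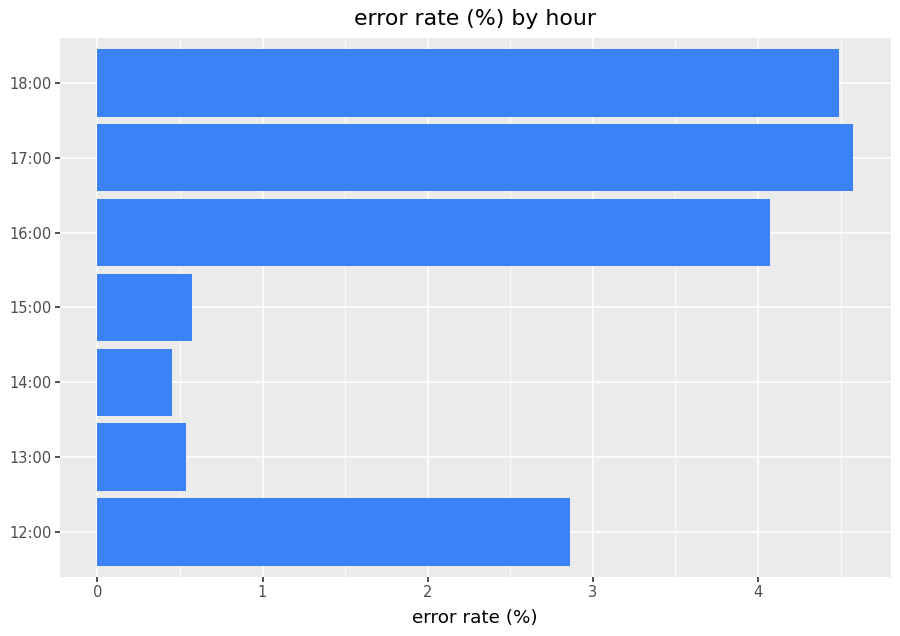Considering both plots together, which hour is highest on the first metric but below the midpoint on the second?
Chart 2 median error rate (%) ≈ 3; below-median hours: 13:00, 14:00, 15:00. Among those, 14:00 has the highest traffic (req/s) (≈ 1200).

14:00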